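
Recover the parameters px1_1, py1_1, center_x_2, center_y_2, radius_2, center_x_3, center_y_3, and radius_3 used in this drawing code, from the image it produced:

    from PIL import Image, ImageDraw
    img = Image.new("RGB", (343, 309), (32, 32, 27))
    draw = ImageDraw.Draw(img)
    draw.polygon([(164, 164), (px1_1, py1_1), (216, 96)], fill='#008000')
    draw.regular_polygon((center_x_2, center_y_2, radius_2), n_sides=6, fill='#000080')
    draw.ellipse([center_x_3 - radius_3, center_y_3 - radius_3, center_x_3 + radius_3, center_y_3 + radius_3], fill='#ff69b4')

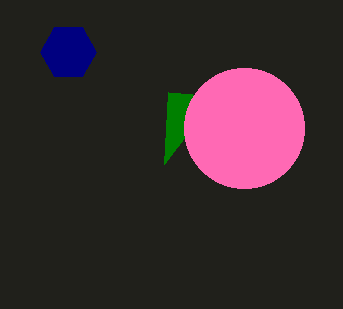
px1_1 = 168; py1_1 = 92; center_x_2 = 68; center_y_2 = 52; radius_2 = 28; center_x_3 = 244; center_y_3 = 128; radius_3 = 60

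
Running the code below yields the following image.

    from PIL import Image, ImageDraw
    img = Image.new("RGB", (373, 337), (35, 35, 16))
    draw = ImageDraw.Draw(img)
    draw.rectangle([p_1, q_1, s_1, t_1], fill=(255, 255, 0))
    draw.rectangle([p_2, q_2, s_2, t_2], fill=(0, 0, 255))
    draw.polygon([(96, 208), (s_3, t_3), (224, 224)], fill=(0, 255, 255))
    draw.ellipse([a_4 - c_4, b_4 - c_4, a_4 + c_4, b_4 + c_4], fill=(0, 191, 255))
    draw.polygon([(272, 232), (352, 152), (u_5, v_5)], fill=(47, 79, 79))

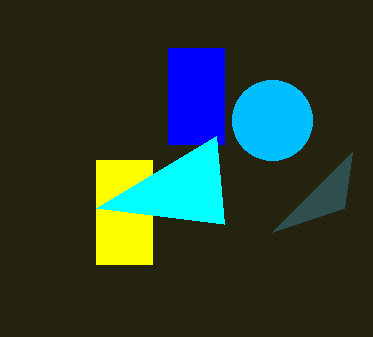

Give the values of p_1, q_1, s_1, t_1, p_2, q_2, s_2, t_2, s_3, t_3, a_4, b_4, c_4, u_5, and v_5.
p_1 = 96; q_1 = 160; s_1 = 152; t_1 = 264; p_2 = 168; q_2 = 48; s_2 = 224; t_2 = 144; s_3 = 216; t_3 = 136; a_4 = 272; b_4 = 120; c_4 = 40; u_5 = 344; v_5 = 208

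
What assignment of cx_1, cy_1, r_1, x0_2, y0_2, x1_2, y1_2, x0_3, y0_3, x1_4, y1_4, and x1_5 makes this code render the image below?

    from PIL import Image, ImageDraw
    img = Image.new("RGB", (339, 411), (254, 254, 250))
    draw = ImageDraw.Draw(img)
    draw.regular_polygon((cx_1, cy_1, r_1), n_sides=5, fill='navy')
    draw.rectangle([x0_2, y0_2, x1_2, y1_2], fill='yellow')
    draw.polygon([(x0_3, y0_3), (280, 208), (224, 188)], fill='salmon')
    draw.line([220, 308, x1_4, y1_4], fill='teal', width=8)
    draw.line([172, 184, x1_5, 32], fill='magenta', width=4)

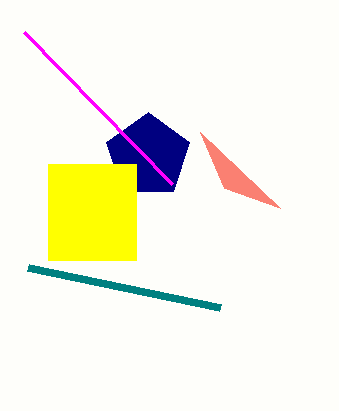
cx_1 = 148, cy_1 = 156, r_1 = 44, x0_2 = 48, y0_2 = 164, x1_2 = 136, y1_2 = 260, x0_3 = 200, y0_3 = 132, x1_4 = 28, y1_4 = 268, x1_5 = 24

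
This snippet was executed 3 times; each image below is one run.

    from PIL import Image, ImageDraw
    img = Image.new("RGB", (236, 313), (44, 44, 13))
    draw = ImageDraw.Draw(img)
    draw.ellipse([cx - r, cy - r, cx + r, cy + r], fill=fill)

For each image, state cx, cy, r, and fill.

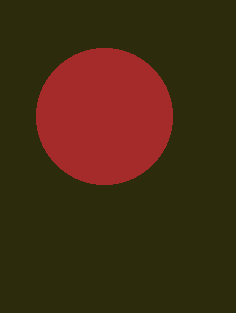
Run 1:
cx = 104; cy = 116; r = 68; fill = 'brown'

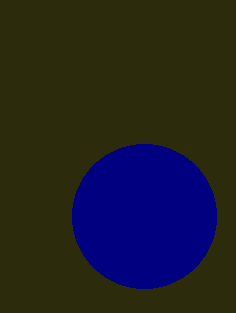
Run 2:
cx = 144
cy = 216
r = 72
fill = 'navy'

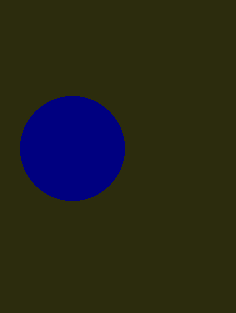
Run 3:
cx = 72; cy = 148; r = 52; fill = 'navy'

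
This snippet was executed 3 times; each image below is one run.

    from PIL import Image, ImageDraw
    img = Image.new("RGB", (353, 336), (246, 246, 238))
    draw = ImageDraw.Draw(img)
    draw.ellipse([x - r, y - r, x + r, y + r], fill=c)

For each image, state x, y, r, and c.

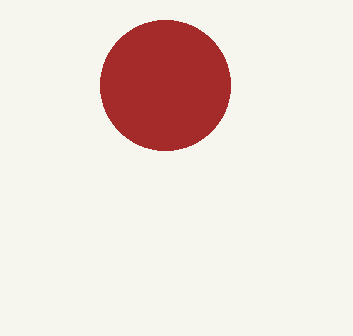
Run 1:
x = 165, y = 85, r = 65, c = 'brown'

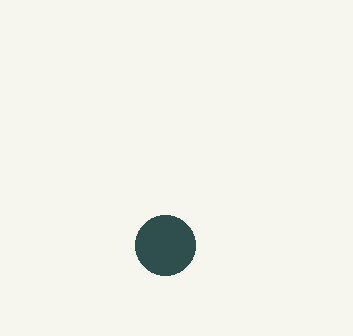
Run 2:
x = 165, y = 245, r = 30, c = 'darkslategray'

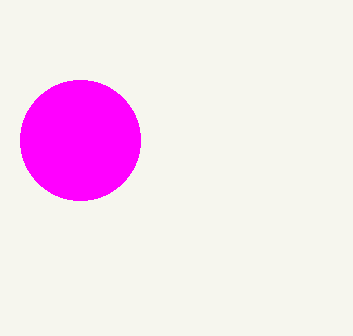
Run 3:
x = 80, y = 140, r = 60, c = 'magenta'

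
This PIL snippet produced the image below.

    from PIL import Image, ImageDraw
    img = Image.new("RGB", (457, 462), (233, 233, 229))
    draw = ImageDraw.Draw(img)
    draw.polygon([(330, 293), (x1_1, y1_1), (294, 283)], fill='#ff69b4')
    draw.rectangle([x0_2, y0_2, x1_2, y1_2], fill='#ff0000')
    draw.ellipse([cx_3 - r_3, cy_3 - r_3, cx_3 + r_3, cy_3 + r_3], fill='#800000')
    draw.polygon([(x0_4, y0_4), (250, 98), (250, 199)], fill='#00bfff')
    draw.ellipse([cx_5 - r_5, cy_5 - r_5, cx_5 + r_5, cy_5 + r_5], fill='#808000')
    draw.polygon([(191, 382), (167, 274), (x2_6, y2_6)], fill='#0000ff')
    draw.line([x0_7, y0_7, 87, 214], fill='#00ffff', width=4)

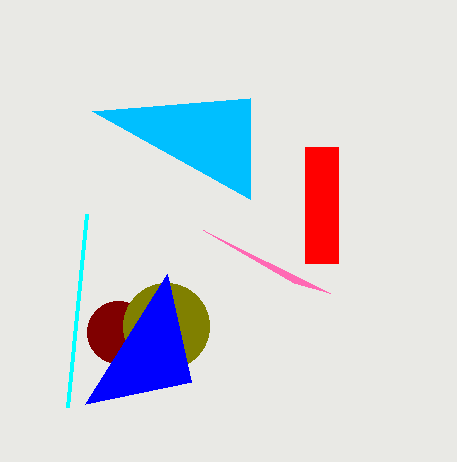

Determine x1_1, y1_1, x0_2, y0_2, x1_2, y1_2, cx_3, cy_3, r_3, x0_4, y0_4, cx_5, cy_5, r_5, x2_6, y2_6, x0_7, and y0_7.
x1_1 = 203, y1_1 = 230, x0_2 = 305, y0_2 = 147, x1_2 = 338, y1_2 = 263, cx_3 = 118, cy_3 = 332, r_3 = 31, x0_4 = 92, y0_4 = 111, cx_5 = 166, cy_5 = 326, r_5 = 43, x2_6 = 85, y2_6 = 404, x0_7 = 68, y0_7 = 407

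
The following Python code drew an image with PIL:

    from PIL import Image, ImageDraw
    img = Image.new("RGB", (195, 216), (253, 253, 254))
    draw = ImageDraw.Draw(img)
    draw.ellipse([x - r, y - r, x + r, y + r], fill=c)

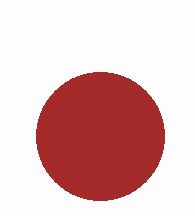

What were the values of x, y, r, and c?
x = 100, y = 136, r = 64, c = 'brown'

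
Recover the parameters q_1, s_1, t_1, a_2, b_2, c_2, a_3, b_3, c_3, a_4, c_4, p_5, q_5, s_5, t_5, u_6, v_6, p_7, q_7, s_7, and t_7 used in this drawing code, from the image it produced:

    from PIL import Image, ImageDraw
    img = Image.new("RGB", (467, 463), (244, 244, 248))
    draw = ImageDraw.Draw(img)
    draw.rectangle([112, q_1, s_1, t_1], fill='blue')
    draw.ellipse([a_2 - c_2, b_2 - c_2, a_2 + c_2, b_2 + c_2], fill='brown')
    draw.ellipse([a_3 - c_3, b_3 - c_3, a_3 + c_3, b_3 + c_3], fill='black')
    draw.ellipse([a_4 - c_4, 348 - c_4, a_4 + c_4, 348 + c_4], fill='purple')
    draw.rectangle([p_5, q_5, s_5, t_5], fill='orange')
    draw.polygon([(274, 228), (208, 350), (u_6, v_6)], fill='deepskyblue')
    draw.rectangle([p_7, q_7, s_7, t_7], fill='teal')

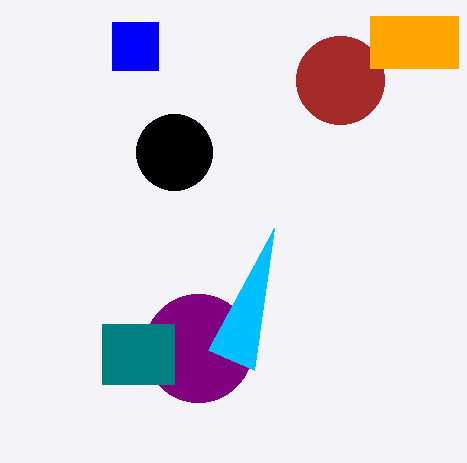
q_1 = 22; s_1 = 158; t_1 = 70; a_2 = 340; b_2 = 80; c_2 = 44; a_3 = 174; b_3 = 152; c_3 = 38; a_4 = 198; c_4 = 54; p_5 = 370; q_5 = 16; s_5 = 458; t_5 = 68; u_6 = 254; v_6 = 370; p_7 = 102; q_7 = 324; s_7 = 174; t_7 = 384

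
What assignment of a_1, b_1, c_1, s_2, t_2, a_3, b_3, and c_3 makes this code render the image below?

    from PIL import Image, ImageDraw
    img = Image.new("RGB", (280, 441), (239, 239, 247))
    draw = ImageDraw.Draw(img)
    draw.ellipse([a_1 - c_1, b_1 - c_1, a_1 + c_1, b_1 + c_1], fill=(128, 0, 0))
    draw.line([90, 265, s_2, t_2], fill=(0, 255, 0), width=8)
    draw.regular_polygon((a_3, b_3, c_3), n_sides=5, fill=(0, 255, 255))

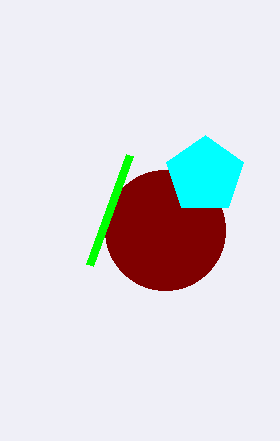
a_1 = 165, b_1 = 230, c_1 = 60, s_2 = 130, t_2 = 155, a_3 = 205, b_3 = 175, c_3 = 40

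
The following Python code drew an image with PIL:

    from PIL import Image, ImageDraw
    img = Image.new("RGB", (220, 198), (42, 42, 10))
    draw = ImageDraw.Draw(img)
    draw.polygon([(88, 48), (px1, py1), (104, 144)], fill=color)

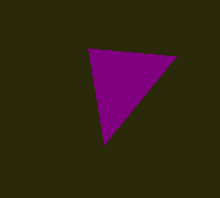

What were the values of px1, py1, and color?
px1 = 176
py1 = 56
color = 'purple'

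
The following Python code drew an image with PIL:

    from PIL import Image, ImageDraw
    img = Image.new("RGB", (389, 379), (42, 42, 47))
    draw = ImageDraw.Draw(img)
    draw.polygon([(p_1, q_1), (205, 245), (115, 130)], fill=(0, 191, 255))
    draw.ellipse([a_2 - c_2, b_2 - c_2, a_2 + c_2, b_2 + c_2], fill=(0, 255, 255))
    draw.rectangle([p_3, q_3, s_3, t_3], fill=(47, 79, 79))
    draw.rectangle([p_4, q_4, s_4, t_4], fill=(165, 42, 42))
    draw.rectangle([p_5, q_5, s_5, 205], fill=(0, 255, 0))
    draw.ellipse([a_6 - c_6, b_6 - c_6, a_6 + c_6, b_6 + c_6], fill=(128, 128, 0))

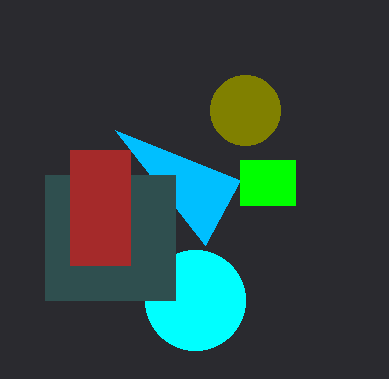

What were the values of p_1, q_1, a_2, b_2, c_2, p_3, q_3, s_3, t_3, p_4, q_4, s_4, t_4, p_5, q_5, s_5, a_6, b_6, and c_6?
p_1 = 240, q_1 = 180, a_2 = 195, b_2 = 300, c_2 = 50, p_3 = 45, q_3 = 175, s_3 = 175, t_3 = 300, p_4 = 70, q_4 = 150, s_4 = 130, t_4 = 265, p_5 = 240, q_5 = 160, s_5 = 295, a_6 = 245, b_6 = 110, c_6 = 35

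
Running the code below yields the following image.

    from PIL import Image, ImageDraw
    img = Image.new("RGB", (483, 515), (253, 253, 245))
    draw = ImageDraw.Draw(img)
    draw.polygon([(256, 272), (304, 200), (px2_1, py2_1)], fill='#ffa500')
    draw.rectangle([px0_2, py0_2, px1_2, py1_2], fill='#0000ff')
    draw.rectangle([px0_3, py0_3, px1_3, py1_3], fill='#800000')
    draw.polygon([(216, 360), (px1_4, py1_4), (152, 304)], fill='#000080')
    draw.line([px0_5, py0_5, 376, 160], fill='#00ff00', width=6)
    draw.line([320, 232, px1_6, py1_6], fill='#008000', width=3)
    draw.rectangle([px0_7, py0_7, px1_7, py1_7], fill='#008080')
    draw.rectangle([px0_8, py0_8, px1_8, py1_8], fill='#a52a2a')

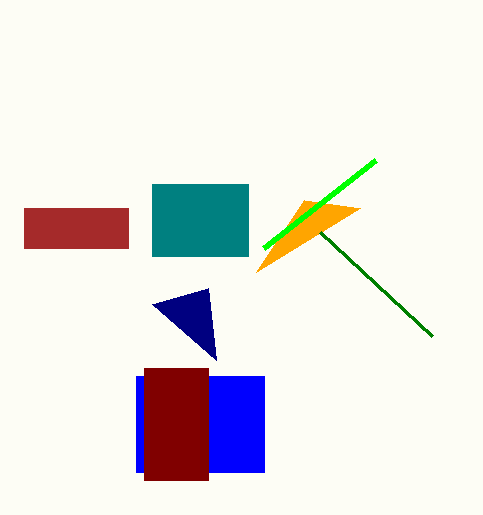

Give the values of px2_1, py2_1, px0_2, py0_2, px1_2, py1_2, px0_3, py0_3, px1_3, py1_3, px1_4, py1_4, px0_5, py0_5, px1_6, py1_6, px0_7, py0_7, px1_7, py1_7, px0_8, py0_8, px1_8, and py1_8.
px2_1 = 360; py2_1 = 208; px0_2 = 136; py0_2 = 376; px1_2 = 264; py1_2 = 472; px0_3 = 144; py0_3 = 368; px1_3 = 208; py1_3 = 480; px1_4 = 208; py1_4 = 288; px0_5 = 264; py0_5 = 248; px1_6 = 432; py1_6 = 336; px0_7 = 152; py0_7 = 184; px1_7 = 248; py1_7 = 256; px0_8 = 24; py0_8 = 208; px1_8 = 128; py1_8 = 248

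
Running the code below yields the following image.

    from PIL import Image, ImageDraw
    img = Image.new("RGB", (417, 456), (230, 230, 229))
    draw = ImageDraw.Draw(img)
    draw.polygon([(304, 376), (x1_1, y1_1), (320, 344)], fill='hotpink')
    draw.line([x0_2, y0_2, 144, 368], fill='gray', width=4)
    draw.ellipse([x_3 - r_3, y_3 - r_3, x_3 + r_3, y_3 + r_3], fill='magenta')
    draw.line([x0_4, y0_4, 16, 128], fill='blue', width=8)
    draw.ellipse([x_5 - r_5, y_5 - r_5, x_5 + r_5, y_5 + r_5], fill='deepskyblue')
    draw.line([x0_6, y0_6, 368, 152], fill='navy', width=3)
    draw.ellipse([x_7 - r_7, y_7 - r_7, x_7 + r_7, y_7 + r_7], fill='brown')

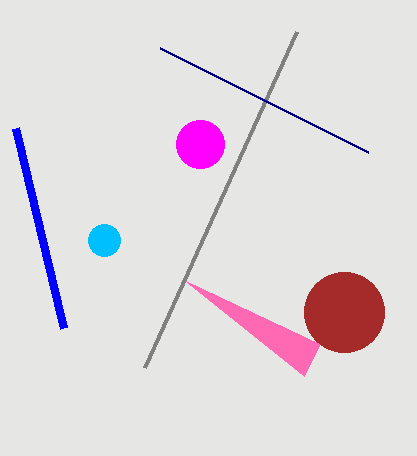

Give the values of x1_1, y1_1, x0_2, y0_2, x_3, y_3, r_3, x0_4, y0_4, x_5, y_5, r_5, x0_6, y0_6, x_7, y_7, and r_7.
x1_1 = 184, y1_1 = 280, x0_2 = 296, y0_2 = 32, x_3 = 200, y_3 = 144, r_3 = 24, x0_4 = 64, y0_4 = 328, x_5 = 104, y_5 = 240, r_5 = 16, x0_6 = 160, y0_6 = 48, x_7 = 344, y_7 = 312, r_7 = 40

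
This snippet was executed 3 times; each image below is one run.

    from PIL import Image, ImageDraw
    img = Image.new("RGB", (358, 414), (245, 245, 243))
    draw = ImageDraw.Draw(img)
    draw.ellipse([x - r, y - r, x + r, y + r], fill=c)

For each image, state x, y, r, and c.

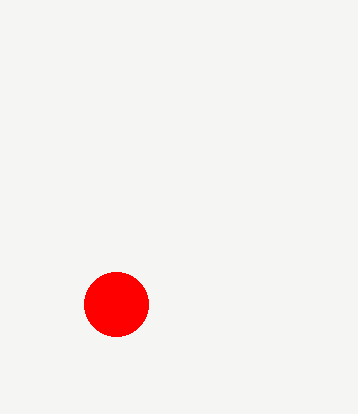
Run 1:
x = 116; y = 304; r = 32; c = 'red'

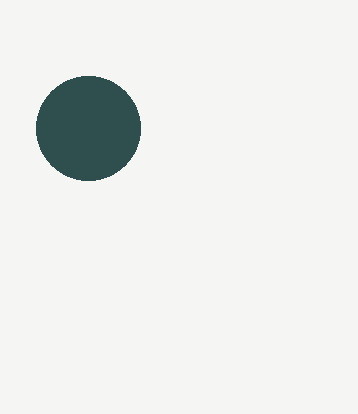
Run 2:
x = 88
y = 128
r = 52
c = 'darkslategray'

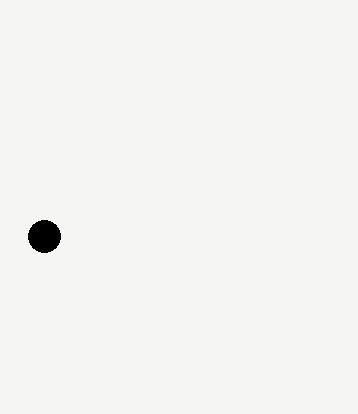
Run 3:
x = 44, y = 236, r = 16, c = 'black'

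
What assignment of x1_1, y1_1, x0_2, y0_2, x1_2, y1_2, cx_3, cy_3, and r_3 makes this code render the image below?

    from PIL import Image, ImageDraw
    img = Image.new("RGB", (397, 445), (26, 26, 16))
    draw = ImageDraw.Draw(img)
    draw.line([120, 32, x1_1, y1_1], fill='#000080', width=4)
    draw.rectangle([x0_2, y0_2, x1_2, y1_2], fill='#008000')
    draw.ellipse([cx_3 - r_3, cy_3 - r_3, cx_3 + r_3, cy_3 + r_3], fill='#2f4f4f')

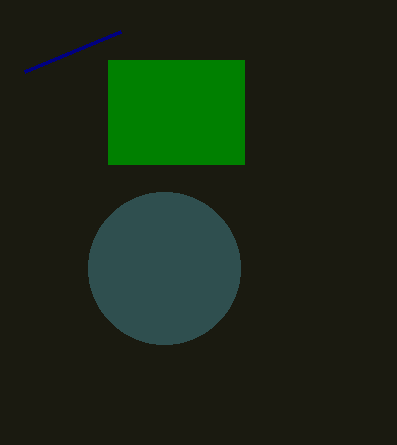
x1_1 = 24; y1_1 = 72; x0_2 = 108; y0_2 = 60; x1_2 = 244; y1_2 = 164; cx_3 = 164; cy_3 = 268; r_3 = 76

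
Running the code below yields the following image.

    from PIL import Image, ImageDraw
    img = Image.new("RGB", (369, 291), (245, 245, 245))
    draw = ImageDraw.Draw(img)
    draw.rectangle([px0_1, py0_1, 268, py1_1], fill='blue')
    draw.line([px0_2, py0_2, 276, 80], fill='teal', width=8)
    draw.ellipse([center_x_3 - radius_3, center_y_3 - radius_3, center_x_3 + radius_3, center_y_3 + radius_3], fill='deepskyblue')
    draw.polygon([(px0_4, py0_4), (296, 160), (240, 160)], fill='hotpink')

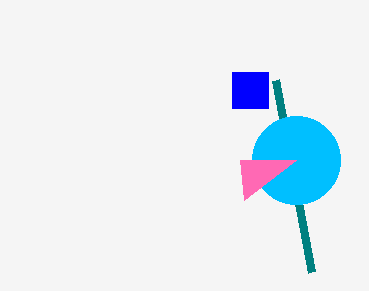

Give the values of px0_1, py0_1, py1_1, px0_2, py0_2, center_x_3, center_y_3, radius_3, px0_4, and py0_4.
px0_1 = 232; py0_1 = 72; py1_1 = 108; px0_2 = 312; py0_2 = 272; center_x_3 = 296; center_y_3 = 160; radius_3 = 44; px0_4 = 244; py0_4 = 200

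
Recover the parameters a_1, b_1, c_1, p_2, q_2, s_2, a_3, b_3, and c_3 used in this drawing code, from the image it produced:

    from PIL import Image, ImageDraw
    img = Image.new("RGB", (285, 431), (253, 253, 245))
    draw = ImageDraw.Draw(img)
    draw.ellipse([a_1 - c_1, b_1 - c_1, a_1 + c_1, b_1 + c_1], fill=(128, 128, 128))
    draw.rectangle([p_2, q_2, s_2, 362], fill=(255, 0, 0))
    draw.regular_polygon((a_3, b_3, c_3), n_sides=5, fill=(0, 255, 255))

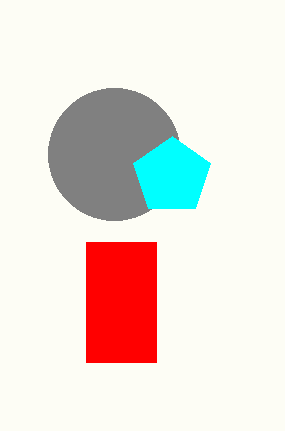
a_1 = 114
b_1 = 154
c_1 = 66
p_2 = 86
q_2 = 242
s_2 = 156
a_3 = 172
b_3 = 176
c_3 = 40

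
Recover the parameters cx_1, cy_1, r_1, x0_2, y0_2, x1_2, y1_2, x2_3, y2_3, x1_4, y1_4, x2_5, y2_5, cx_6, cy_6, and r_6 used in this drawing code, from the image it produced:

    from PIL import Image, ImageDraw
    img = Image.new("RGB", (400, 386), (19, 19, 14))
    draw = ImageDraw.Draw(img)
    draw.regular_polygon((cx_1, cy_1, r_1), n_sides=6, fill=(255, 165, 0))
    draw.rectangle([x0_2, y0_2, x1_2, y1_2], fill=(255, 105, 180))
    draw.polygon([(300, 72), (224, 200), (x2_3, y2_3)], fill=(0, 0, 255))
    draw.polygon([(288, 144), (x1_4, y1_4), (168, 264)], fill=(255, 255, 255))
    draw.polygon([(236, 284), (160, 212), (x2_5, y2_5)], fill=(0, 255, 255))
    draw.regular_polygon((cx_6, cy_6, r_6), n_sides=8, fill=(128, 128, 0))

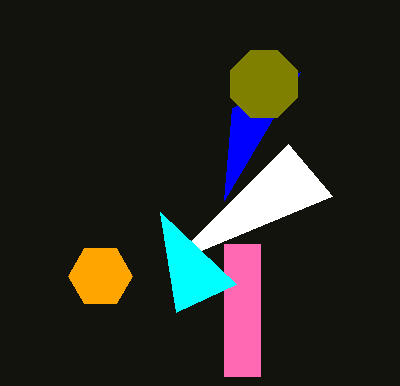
cx_1 = 100, cy_1 = 276, r_1 = 32, x0_2 = 224, y0_2 = 244, x1_2 = 260, y1_2 = 376, x2_3 = 232, y2_3 = 108, x1_4 = 332, y1_4 = 196, x2_5 = 176, y2_5 = 312, cx_6 = 264, cy_6 = 84, r_6 = 36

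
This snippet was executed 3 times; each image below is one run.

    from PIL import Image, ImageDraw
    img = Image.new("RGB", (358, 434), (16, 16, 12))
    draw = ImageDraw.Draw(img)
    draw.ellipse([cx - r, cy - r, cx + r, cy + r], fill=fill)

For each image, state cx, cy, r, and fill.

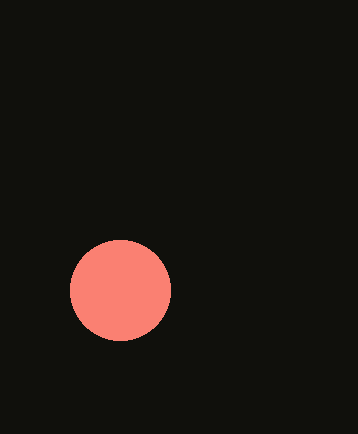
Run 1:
cx = 120
cy = 290
r = 50
fill = 'salmon'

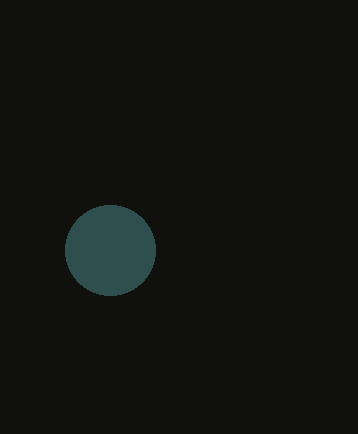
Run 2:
cx = 110
cy = 250
r = 45
fill = 'darkslategray'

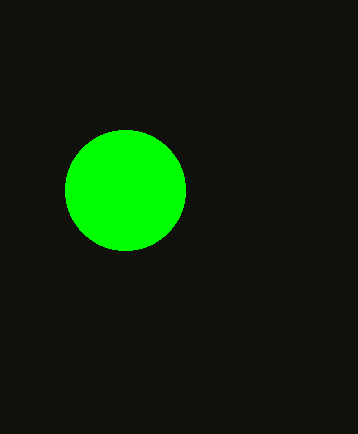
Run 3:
cx = 125, cy = 190, r = 60, fill = 'lime'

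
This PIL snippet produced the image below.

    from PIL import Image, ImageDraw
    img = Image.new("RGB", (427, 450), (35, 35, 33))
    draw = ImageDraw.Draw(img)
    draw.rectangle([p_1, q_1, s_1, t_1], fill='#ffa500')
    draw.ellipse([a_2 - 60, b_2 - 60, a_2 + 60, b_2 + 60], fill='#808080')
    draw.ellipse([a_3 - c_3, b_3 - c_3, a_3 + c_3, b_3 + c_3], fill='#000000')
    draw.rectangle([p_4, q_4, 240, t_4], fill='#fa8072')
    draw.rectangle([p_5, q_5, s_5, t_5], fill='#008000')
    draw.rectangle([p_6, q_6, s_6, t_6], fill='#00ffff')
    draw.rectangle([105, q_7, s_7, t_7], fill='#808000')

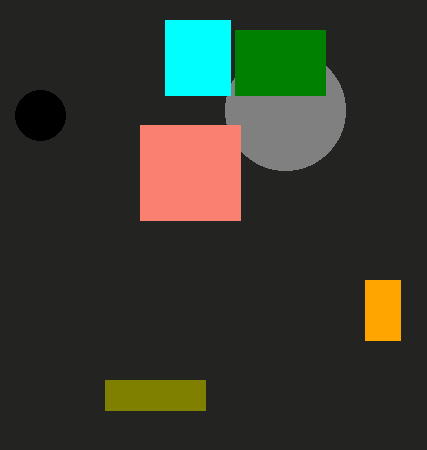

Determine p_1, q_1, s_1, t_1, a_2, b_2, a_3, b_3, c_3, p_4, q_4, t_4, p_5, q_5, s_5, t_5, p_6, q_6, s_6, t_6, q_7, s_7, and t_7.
p_1 = 365; q_1 = 280; s_1 = 400; t_1 = 340; a_2 = 285; b_2 = 110; a_3 = 40; b_3 = 115; c_3 = 25; p_4 = 140; q_4 = 125; t_4 = 220; p_5 = 235; q_5 = 30; s_5 = 325; t_5 = 95; p_6 = 165; q_6 = 20; s_6 = 230; t_6 = 95; q_7 = 380; s_7 = 205; t_7 = 410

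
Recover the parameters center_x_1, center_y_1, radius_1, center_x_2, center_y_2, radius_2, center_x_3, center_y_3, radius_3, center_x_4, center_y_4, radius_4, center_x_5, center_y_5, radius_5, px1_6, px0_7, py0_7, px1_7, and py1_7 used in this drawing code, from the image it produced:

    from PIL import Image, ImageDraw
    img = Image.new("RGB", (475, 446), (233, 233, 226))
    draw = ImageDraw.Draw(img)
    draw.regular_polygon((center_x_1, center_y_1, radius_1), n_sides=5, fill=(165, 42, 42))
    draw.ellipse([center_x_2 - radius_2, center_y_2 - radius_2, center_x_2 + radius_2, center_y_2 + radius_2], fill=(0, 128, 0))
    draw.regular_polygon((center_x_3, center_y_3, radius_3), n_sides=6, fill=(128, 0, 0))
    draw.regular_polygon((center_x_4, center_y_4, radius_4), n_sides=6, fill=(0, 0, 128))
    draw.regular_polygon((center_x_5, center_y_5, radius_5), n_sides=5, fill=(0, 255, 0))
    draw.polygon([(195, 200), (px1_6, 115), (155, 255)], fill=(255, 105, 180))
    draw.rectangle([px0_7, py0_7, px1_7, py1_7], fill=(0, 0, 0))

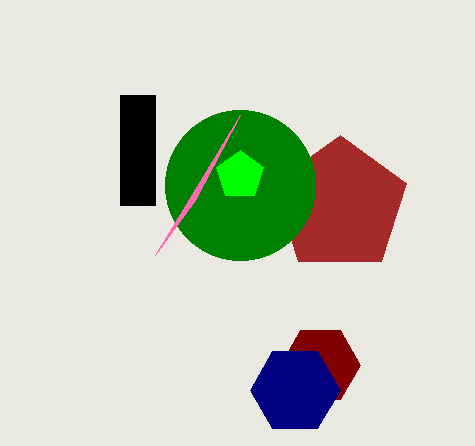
center_x_1 = 340
center_y_1 = 205
radius_1 = 70
center_x_2 = 240
center_y_2 = 185
radius_2 = 75
center_x_3 = 320
center_y_3 = 365
radius_3 = 40
center_x_4 = 295
center_y_4 = 390
radius_4 = 45
center_x_5 = 240
center_y_5 = 175
radius_5 = 25
px1_6 = 240
px0_7 = 120
py0_7 = 95
px1_7 = 155
py1_7 = 205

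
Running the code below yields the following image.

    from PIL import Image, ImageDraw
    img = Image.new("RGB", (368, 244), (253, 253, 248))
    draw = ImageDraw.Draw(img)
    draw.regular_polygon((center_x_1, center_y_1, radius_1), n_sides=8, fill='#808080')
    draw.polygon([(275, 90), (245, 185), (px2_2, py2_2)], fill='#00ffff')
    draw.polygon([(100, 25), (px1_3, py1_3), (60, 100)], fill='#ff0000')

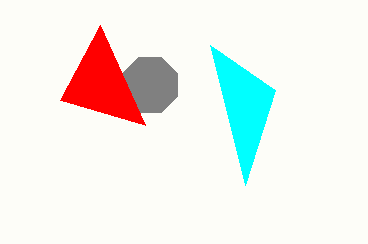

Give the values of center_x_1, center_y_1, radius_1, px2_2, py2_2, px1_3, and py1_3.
center_x_1 = 150, center_y_1 = 85, radius_1 = 30, px2_2 = 210, py2_2 = 45, px1_3 = 145, py1_3 = 125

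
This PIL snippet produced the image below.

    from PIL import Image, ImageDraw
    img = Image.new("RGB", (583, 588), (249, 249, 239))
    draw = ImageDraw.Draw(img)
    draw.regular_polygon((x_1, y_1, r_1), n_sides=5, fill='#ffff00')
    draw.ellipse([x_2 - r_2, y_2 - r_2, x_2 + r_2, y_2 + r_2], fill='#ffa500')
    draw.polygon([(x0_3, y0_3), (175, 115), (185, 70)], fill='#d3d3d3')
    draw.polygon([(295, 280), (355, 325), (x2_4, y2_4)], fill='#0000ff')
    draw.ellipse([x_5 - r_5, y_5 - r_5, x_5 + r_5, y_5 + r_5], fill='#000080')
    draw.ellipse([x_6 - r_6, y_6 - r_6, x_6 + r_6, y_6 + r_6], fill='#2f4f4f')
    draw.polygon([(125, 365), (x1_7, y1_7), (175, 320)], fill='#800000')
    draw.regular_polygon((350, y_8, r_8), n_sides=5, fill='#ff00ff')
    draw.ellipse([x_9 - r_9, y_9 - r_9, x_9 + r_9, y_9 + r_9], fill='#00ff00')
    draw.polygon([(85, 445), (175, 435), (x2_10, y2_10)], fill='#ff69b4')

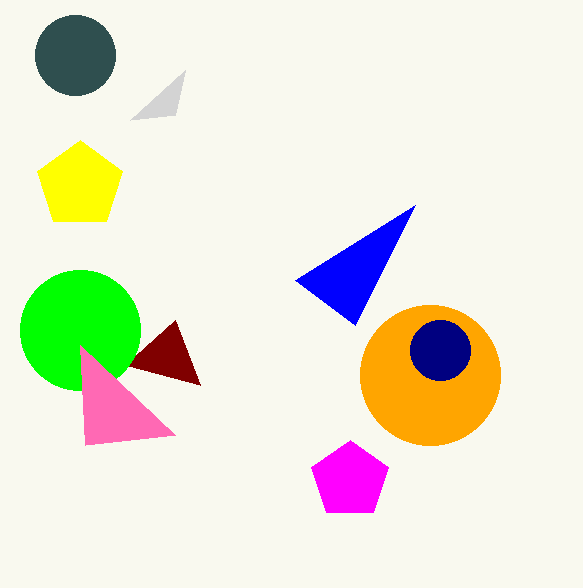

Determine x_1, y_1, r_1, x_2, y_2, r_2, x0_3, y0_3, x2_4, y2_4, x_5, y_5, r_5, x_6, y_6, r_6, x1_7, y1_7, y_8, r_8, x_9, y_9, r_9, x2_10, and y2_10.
x_1 = 80; y_1 = 185; r_1 = 45; x_2 = 430; y_2 = 375; r_2 = 70; x0_3 = 130; y0_3 = 120; x2_4 = 415; y2_4 = 205; x_5 = 440; y_5 = 350; r_5 = 30; x_6 = 75; y_6 = 55; r_6 = 40; x1_7 = 200; y1_7 = 385; y_8 = 480; r_8 = 40; x_9 = 80; y_9 = 330; r_9 = 60; x2_10 = 80; y2_10 = 345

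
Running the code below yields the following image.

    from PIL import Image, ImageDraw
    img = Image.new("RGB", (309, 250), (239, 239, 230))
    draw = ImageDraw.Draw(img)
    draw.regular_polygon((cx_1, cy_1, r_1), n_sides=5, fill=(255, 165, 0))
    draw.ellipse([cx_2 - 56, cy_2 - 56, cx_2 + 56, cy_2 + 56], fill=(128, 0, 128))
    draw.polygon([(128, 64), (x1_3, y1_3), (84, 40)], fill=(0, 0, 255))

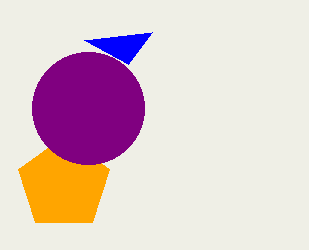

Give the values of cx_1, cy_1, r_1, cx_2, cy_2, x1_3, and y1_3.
cx_1 = 64
cy_1 = 184
r_1 = 48
cx_2 = 88
cy_2 = 108
x1_3 = 152
y1_3 = 32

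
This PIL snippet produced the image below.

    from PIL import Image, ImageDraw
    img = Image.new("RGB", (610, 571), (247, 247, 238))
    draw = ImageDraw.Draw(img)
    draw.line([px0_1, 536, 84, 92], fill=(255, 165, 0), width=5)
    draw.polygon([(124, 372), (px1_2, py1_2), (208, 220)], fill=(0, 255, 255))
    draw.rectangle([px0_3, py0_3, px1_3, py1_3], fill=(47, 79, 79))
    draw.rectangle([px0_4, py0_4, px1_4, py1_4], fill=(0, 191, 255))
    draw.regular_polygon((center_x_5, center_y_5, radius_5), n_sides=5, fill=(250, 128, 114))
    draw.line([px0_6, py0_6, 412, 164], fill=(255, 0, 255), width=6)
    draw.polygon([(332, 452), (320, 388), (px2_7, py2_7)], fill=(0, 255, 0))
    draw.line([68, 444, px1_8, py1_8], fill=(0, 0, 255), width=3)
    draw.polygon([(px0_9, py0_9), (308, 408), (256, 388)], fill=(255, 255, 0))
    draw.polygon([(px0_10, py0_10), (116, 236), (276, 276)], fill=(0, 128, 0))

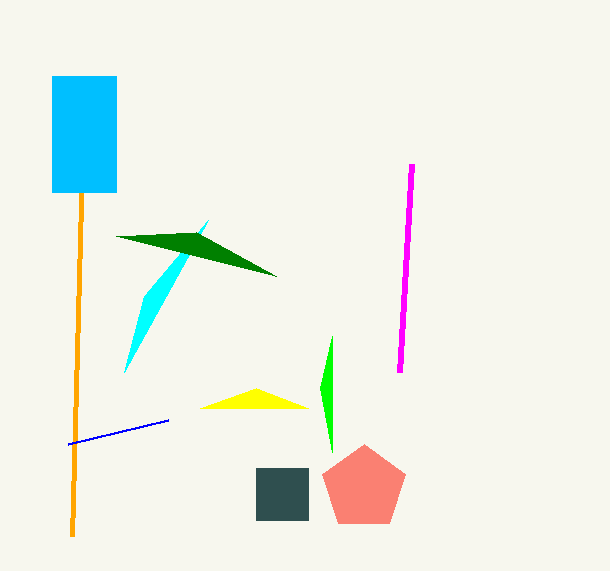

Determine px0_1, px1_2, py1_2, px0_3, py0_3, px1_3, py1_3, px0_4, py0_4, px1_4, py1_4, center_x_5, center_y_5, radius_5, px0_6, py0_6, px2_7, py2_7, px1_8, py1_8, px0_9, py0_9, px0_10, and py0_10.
px0_1 = 72; px1_2 = 144; py1_2 = 296; px0_3 = 256; py0_3 = 468; px1_3 = 308; py1_3 = 520; px0_4 = 52; py0_4 = 76; px1_4 = 116; py1_4 = 192; center_x_5 = 364; center_y_5 = 488; radius_5 = 44; px0_6 = 400; py0_6 = 372; px2_7 = 332; py2_7 = 336; px1_8 = 168; py1_8 = 420; px0_9 = 200; py0_9 = 408; px0_10 = 196; py0_10 = 232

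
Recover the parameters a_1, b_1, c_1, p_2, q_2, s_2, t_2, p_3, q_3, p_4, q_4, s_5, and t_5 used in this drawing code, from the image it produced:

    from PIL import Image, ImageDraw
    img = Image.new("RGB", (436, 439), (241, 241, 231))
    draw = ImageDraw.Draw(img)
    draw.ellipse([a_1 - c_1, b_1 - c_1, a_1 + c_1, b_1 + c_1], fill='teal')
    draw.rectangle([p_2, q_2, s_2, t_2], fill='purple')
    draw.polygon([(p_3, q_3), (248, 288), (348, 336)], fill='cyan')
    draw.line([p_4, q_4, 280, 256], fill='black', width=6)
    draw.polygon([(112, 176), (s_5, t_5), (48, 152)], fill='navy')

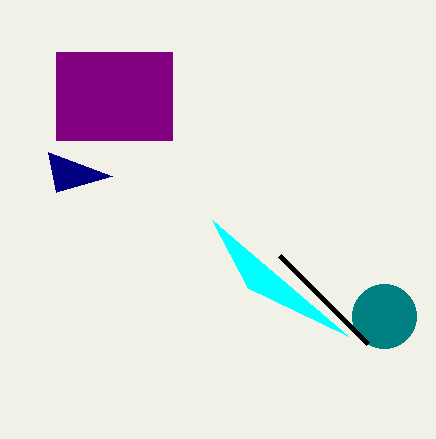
a_1 = 384, b_1 = 316, c_1 = 32, p_2 = 56, q_2 = 52, s_2 = 172, t_2 = 140, p_3 = 212, q_3 = 220, p_4 = 368, q_4 = 344, s_5 = 56, t_5 = 192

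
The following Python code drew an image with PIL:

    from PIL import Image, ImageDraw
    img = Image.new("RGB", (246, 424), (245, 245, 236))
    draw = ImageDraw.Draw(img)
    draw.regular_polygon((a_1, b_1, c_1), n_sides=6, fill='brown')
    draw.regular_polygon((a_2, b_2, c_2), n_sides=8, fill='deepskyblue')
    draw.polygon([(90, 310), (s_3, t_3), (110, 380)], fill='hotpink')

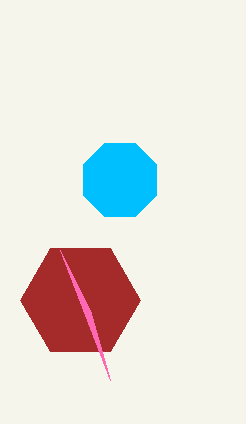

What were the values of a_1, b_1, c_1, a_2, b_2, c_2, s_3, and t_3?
a_1 = 80; b_1 = 300; c_1 = 60; a_2 = 120; b_2 = 180; c_2 = 40; s_3 = 60; t_3 = 250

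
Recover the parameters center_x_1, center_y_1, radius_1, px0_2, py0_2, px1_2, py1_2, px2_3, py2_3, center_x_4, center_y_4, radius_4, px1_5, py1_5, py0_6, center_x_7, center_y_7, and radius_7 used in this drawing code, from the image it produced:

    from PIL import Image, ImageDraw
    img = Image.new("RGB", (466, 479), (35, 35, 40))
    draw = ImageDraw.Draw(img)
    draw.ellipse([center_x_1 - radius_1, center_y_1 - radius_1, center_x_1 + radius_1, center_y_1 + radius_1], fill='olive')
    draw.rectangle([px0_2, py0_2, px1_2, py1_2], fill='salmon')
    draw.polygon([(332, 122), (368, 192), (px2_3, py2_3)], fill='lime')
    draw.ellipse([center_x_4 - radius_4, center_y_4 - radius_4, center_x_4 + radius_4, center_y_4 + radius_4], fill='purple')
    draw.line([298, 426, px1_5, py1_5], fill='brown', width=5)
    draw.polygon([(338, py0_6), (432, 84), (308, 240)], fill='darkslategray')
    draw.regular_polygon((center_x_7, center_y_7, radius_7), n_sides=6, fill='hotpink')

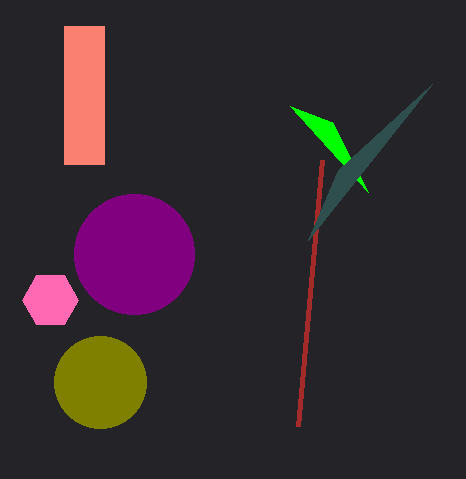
center_x_1 = 100
center_y_1 = 382
radius_1 = 46
px0_2 = 64
py0_2 = 26
px1_2 = 104
py1_2 = 164
px2_3 = 290
py2_3 = 106
center_x_4 = 134
center_y_4 = 254
radius_4 = 60
px1_5 = 322
py1_5 = 160
py0_6 = 170
center_x_7 = 50
center_y_7 = 300
radius_7 = 28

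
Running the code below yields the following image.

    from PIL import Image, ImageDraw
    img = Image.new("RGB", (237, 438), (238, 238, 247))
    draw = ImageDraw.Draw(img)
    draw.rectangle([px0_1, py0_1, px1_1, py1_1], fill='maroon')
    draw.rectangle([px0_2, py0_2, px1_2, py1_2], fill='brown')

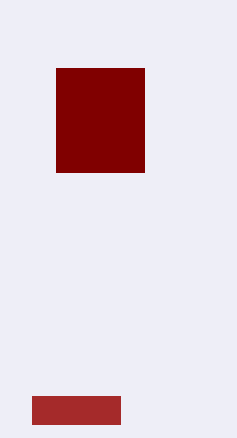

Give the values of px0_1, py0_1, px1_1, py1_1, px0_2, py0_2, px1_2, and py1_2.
px0_1 = 56
py0_1 = 68
px1_1 = 144
py1_1 = 172
px0_2 = 32
py0_2 = 396
px1_2 = 120
py1_2 = 424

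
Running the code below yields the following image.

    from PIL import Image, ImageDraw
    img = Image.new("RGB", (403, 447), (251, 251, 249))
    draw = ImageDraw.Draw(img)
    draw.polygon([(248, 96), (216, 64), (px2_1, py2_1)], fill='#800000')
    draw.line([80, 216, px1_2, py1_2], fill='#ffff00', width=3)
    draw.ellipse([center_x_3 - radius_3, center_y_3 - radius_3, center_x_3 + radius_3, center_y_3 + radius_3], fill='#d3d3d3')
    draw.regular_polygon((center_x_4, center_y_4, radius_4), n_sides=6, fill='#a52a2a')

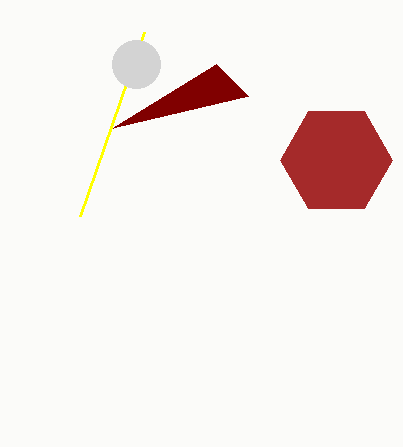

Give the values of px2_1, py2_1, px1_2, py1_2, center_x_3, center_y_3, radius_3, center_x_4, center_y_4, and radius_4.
px2_1 = 112; py2_1 = 128; px1_2 = 144; py1_2 = 32; center_x_3 = 136; center_y_3 = 64; radius_3 = 24; center_x_4 = 336; center_y_4 = 160; radius_4 = 56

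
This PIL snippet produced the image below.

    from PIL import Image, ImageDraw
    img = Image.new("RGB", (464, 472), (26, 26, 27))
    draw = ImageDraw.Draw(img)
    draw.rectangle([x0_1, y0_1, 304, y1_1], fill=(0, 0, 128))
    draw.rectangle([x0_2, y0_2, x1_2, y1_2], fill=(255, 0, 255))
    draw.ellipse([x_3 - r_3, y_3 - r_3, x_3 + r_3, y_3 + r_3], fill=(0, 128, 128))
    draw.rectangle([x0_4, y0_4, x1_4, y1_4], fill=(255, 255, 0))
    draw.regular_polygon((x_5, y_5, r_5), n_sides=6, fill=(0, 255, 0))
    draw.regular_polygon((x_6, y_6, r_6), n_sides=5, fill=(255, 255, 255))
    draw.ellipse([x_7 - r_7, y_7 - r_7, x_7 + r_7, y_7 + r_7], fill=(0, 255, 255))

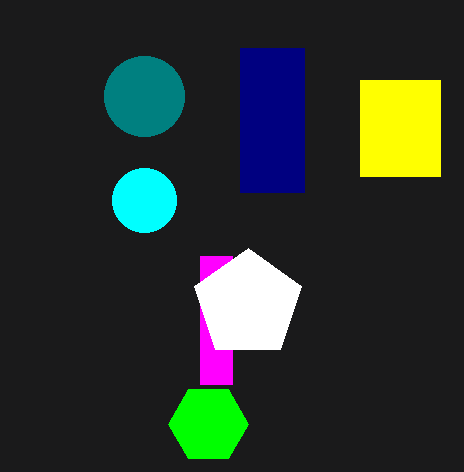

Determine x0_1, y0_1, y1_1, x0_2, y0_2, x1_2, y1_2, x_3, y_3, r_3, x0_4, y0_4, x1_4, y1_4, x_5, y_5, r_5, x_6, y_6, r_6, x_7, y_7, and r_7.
x0_1 = 240, y0_1 = 48, y1_1 = 192, x0_2 = 200, y0_2 = 256, x1_2 = 232, y1_2 = 384, x_3 = 144, y_3 = 96, r_3 = 40, x0_4 = 360, y0_4 = 80, x1_4 = 440, y1_4 = 176, x_5 = 208, y_5 = 424, r_5 = 40, x_6 = 248, y_6 = 304, r_6 = 56, x_7 = 144, y_7 = 200, r_7 = 32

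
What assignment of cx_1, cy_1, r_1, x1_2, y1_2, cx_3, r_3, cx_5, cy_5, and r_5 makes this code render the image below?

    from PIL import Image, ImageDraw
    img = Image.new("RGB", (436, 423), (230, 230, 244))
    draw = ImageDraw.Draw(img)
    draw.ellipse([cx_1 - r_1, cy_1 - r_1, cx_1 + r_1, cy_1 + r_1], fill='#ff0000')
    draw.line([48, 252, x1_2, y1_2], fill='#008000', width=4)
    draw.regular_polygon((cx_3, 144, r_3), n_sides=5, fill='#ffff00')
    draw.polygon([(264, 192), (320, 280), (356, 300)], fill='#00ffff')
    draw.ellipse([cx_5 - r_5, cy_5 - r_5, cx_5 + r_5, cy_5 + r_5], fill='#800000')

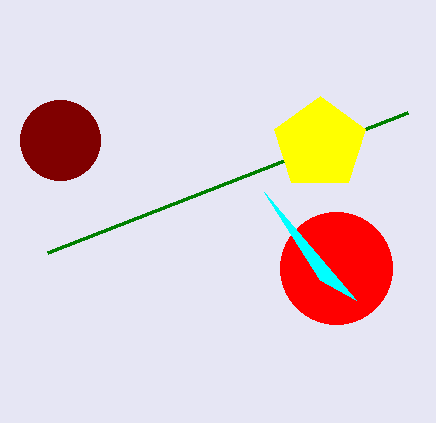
cx_1 = 336
cy_1 = 268
r_1 = 56
x1_2 = 408
y1_2 = 112
cx_3 = 320
r_3 = 48
cx_5 = 60
cy_5 = 140
r_5 = 40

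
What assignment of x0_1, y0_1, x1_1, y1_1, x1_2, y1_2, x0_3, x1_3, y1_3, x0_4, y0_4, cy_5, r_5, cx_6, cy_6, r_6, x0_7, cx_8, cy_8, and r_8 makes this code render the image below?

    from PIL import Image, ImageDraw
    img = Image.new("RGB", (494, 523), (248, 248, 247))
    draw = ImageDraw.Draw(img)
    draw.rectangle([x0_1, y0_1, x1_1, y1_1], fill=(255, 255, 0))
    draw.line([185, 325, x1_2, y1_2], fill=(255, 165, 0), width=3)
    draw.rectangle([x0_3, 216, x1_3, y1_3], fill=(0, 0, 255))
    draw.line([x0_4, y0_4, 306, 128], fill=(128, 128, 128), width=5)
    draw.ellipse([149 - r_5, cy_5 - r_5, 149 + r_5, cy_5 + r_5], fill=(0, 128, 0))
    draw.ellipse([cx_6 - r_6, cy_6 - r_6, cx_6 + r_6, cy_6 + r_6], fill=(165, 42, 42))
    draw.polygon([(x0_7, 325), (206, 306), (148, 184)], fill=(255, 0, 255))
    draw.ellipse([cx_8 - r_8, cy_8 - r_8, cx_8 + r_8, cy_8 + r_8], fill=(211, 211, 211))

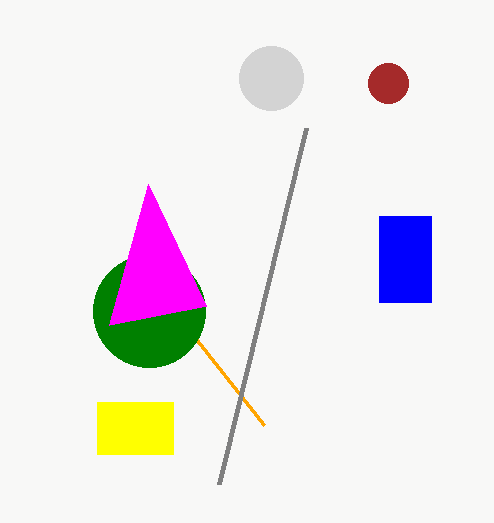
x0_1 = 97, y0_1 = 402, x1_1 = 173, y1_1 = 454, x1_2 = 264, y1_2 = 425, x0_3 = 379, x1_3 = 431, y1_3 = 302, x0_4 = 219, y0_4 = 484, cy_5 = 311, r_5 = 56, cx_6 = 388, cy_6 = 83, r_6 = 20, x0_7 = 109, cx_8 = 271, cy_8 = 78, r_8 = 32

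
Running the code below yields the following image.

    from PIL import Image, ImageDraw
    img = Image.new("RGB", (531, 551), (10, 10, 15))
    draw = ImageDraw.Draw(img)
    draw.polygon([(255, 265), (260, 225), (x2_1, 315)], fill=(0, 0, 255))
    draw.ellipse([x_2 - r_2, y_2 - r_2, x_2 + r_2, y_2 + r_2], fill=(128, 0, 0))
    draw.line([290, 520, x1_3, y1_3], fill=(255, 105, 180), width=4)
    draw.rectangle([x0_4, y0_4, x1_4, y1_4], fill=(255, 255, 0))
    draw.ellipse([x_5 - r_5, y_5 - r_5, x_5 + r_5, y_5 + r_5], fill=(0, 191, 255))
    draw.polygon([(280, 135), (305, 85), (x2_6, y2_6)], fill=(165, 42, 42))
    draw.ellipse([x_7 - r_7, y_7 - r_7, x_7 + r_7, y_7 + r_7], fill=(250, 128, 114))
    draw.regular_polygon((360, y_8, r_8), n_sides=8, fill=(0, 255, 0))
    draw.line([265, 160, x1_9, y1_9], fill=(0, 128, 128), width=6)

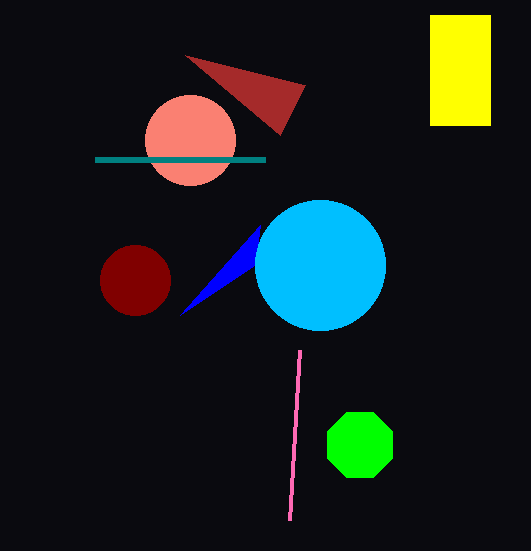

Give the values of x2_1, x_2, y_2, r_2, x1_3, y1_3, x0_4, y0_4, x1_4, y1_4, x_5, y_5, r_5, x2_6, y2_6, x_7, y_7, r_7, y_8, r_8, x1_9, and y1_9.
x2_1 = 180, x_2 = 135, y_2 = 280, r_2 = 35, x1_3 = 300, y1_3 = 350, x0_4 = 430, y0_4 = 15, x1_4 = 490, y1_4 = 125, x_5 = 320, y_5 = 265, r_5 = 65, x2_6 = 185, y2_6 = 55, x_7 = 190, y_7 = 140, r_7 = 45, y_8 = 445, r_8 = 35, x1_9 = 95, y1_9 = 160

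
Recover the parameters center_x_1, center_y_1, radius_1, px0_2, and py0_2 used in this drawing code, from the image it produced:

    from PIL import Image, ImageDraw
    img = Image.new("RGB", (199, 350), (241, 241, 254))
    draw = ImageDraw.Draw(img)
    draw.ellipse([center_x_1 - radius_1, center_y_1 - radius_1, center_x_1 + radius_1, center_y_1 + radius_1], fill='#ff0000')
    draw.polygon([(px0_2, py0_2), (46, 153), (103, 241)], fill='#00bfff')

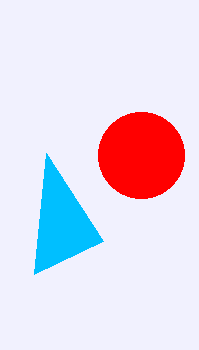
center_x_1 = 141
center_y_1 = 155
radius_1 = 43
px0_2 = 34
py0_2 = 274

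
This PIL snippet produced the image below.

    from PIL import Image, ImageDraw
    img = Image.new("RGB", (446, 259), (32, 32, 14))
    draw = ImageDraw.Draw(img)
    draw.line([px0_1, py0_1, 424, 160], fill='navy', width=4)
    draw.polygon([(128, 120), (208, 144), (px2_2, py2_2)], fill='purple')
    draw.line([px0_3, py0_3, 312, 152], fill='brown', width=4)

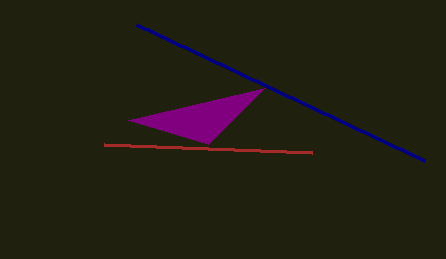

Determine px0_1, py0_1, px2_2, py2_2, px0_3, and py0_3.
px0_1 = 136; py0_1 = 24; px2_2 = 264; py2_2 = 88; px0_3 = 104; py0_3 = 144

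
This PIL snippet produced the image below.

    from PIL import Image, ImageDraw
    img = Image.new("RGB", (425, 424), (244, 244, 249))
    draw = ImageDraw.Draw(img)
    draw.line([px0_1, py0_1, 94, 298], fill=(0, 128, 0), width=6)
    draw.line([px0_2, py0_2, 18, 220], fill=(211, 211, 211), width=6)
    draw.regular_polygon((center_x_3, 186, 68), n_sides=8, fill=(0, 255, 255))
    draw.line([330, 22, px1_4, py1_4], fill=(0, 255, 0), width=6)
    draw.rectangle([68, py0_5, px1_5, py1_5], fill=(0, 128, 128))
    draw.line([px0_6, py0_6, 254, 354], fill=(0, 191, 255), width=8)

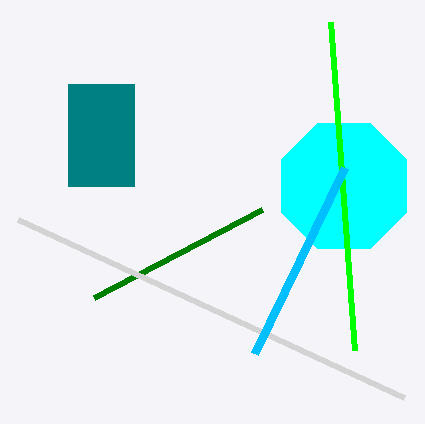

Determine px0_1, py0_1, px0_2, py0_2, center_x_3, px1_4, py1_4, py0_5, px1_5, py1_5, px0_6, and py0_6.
px0_1 = 262
py0_1 = 210
px0_2 = 404
py0_2 = 398
center_x_3 = 344
px1_4 = 354
py1_4 = 350
py0_5 = 84
px1_5 = 134
py1_5 = 186
px0_6 = 344
py0_6 = 168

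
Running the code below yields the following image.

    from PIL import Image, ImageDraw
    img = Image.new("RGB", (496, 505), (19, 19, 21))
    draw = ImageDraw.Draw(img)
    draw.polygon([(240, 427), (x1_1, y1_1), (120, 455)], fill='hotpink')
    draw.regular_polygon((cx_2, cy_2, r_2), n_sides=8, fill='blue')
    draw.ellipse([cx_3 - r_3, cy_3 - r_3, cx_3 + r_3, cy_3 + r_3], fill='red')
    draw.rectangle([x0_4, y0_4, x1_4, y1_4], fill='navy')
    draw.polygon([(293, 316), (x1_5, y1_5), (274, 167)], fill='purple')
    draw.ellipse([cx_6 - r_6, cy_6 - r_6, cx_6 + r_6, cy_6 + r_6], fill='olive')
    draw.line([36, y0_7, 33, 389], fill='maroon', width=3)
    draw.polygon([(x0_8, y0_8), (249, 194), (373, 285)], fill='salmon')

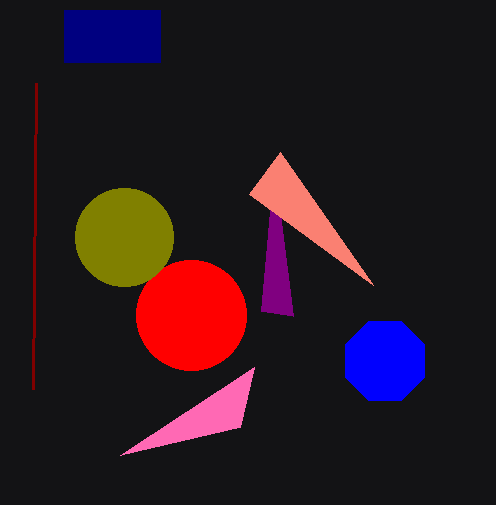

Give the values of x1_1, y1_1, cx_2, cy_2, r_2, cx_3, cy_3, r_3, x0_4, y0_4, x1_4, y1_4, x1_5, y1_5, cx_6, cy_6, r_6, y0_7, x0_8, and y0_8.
x1_1 = 254, y1_1 = 367, cx_2 = 385, cy_2 = 361, r_2 = 43, cx_3 = 191, cy_3 = 315, r_3 = 55, x0_4 = 64, y0_4 = 10, x1_4 = 160, y1_4 = 62, x1_5 = 261, y1_5 = 311, cx_6 = 124, cy_6 = 237, r_6 = 49, y0_7 = 83, x0_8 = 280, y0_8 = 152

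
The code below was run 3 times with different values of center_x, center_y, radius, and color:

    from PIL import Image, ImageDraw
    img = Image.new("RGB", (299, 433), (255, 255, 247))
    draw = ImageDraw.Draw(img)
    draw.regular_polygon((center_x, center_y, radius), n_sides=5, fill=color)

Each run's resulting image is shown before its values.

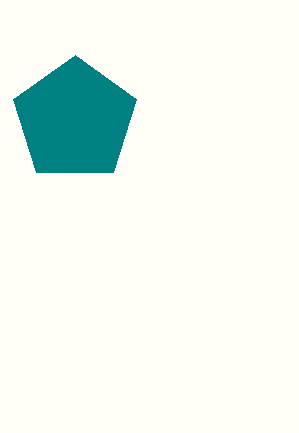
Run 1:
center_x = 75
center_y = 120
radius = 65
color = 'teal'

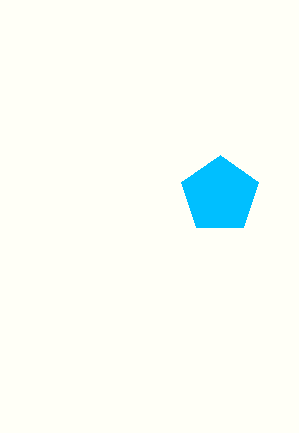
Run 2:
center_x = 220, center_y = 195, radius = 40, color = 'deepskyblue'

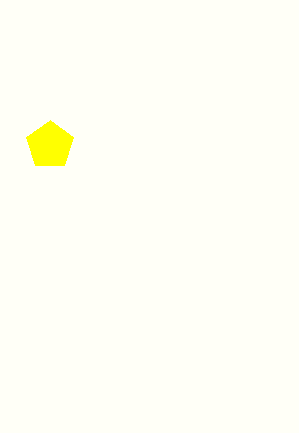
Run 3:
center_x = 50
center_y = 145
radius = 25
color = 'yellow'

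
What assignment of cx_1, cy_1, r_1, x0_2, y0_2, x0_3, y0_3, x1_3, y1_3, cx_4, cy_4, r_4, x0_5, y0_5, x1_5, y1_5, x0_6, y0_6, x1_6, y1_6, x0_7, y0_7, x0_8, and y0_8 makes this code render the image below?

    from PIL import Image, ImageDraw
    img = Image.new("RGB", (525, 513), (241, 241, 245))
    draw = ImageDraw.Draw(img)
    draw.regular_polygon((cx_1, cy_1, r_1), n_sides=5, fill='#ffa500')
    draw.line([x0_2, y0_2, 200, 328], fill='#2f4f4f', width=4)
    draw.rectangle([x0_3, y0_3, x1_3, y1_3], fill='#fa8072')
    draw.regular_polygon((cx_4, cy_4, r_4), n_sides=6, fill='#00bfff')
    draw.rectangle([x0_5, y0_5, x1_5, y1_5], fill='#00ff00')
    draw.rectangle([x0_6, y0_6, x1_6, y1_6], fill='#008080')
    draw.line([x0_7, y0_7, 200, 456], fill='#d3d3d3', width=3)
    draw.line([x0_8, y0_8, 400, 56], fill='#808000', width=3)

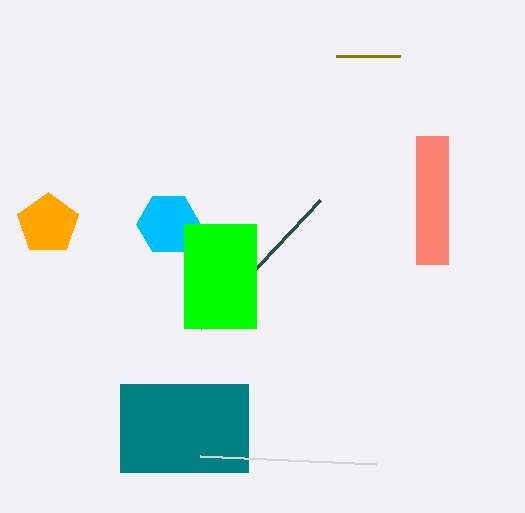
cx_1 = 48, cy_1 = 224, r_1 = 32, x0_2 = 320, y0_2 = 200, x0_3 = 416, y0_3 = 136, x1_3 = 448, y1_3 = 264, cx_4 = 168, cy_4 = 224, r_4 = 32, x0_5 = 184, y0_5 = 224, x1_5 = 256, y1_5 = 328, x0_6 = 120, y0_6 = 384, x1_6 = 248, y1_6 = 472, x0_7 = 376, y0_7 = 464, x0_8 = 336, y0_8 = 56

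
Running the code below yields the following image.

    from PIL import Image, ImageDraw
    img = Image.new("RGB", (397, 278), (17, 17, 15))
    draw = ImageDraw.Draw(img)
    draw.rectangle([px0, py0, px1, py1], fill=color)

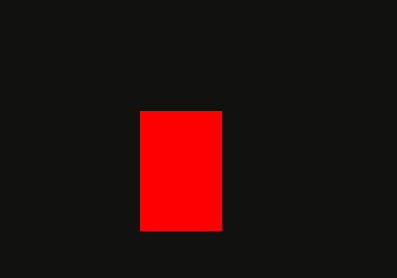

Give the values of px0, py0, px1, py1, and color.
px0 = 140, py0 = 111, px1 = 221, py1 = 230, color = 'red'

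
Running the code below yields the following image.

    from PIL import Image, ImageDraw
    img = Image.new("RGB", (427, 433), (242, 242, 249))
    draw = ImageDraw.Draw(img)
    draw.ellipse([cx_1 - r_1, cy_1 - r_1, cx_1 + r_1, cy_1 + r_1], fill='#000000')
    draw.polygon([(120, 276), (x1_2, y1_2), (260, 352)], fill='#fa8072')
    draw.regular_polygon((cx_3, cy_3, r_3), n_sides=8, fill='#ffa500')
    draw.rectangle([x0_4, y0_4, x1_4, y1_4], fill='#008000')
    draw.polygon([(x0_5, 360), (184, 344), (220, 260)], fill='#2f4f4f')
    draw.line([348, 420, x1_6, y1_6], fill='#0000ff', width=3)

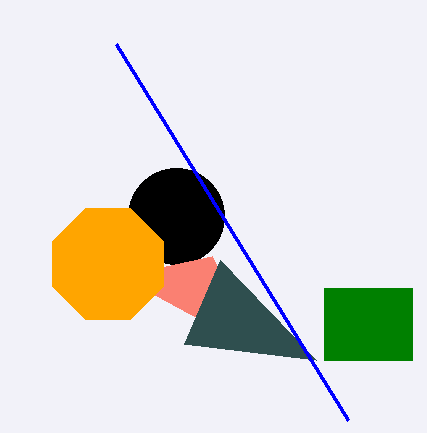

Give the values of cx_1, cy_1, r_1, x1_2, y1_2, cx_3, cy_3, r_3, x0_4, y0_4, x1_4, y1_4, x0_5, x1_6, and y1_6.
cx_1 = 176, cy_1 = 216, r_1 = 48, x1_2 = 212, y1_2 = 256, cx_3 = 108, cy_3 = 264, r_3 = 60, x0_4 = 324, y0_4 = 288, x1_4 = 412, y1_4 = 360, x0_5 = 316, x1_6 = 116, y1_6 = 44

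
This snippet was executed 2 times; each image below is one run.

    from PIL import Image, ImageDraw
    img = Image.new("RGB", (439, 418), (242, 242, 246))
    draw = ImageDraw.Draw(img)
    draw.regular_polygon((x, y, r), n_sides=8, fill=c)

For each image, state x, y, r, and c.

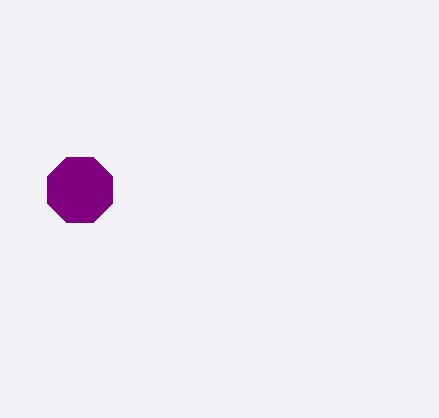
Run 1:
x = 80; y = 190; r = 35; c = 'purple'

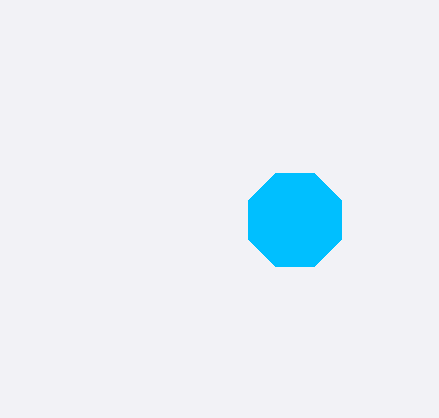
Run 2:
x = 295; y = 220; r = 50; c = 'deepskyblue'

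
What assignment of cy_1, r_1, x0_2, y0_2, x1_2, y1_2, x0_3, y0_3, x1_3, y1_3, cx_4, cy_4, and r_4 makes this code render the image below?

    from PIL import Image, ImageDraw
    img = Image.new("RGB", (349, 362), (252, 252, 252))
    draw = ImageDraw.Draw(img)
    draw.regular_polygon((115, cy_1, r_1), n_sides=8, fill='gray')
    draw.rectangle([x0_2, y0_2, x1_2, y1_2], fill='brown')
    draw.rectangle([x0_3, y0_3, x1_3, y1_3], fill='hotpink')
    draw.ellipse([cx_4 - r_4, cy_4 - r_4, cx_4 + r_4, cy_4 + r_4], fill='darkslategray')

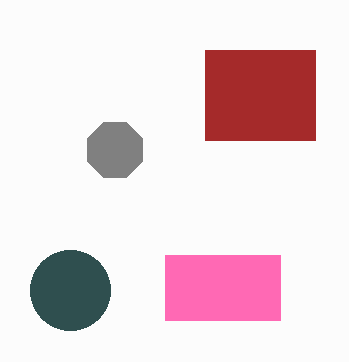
cy_1 = 150, r_1 = 30, x0_2 = 205, y0_2 = 50, x1_2 = 315, y1_2 = 140, x0_3 = 165, y0_3 = 255, x1_3 = 280, y1_3 = 320, cx_4 = 70, cy_4 = 290, r_4 = 40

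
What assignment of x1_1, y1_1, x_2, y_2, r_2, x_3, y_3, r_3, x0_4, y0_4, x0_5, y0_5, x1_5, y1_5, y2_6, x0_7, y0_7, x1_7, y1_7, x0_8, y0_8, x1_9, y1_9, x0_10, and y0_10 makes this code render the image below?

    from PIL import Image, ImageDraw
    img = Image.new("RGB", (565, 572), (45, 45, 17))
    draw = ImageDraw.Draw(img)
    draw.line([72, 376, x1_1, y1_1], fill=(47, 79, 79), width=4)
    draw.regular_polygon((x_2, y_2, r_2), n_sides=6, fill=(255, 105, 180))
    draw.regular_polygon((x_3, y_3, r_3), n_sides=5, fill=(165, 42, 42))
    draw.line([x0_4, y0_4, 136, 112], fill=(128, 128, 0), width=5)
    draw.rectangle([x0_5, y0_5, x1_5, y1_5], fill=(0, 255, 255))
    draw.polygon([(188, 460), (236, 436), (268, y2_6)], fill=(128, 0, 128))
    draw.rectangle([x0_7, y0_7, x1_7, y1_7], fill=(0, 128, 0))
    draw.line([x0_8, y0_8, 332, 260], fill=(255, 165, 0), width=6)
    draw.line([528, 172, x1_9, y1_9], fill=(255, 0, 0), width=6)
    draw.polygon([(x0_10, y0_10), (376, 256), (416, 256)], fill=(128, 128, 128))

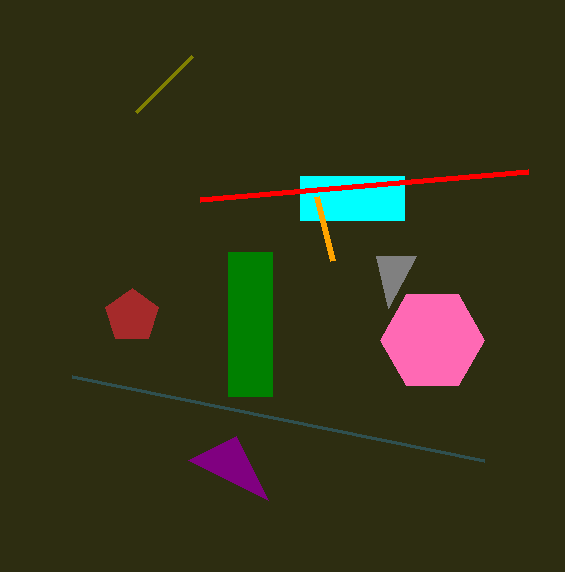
x1_1 = 484; y1_1 = 460; x_2 = 432; y_2 = 340; r_2 = 52; x_3 = 132; y_3 = 316; r_3 = 28; x0_4 = 192; y0_4 = 56; x0_5 = 300; y0_5 = 176; x1_5 = 404; y1_5 = 220; y2_6 = 500; x0_7 = 228; y0_7 = 252; x1_7 = 272; y1_7 = 396; x0_8 = 316; y0_8 = 196; x1_9 = 200; y1_9 = 200; x0_10 = 388; y0_10 = 308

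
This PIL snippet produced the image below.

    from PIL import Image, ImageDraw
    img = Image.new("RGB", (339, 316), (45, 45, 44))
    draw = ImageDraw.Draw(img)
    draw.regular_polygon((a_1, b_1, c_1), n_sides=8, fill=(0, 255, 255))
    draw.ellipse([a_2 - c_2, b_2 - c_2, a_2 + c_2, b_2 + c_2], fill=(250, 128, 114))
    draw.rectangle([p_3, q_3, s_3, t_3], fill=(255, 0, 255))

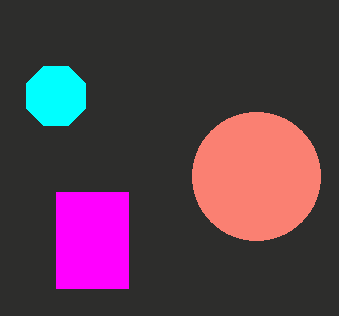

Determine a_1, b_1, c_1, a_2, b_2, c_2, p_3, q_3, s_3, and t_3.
a_1 = 56, b_1 = 96, c_1 = 32, a_2 = 256, b_2 = 176, c_2 = 64, p_3 = 56, q_3 = 192, s_3 = 128, t_3 = 288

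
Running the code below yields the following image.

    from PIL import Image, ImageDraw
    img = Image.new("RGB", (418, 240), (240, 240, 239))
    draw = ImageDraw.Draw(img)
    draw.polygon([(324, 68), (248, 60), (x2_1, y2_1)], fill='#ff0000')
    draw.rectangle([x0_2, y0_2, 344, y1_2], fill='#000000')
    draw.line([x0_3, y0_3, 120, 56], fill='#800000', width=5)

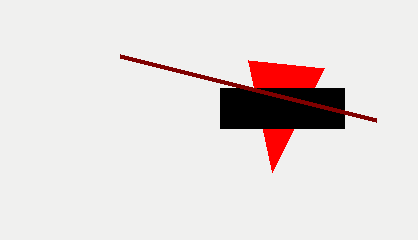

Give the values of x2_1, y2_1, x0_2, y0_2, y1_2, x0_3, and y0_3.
x2_1 = 272
y2_1 = 172
x0_2 = 220
y0_2 = 88
y1_2 = 128
x0_3 = 376
y0_3 = 120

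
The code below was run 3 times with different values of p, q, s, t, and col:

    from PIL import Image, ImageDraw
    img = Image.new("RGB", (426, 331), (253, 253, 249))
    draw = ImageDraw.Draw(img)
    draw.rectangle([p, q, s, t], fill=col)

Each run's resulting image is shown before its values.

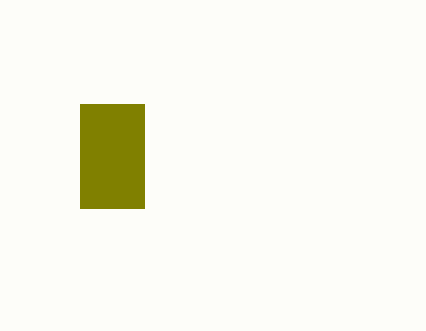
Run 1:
p = 80, q = 104, s = 144, t = 208, col = 'olive'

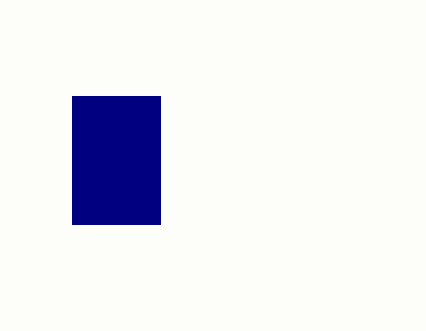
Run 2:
p = 72, q = 96, s = 160, t = 224, col = 'navy'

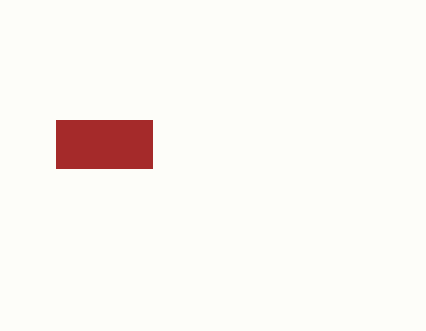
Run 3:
p = 56; q = 120; s = 152; t = 168; col = 'brown'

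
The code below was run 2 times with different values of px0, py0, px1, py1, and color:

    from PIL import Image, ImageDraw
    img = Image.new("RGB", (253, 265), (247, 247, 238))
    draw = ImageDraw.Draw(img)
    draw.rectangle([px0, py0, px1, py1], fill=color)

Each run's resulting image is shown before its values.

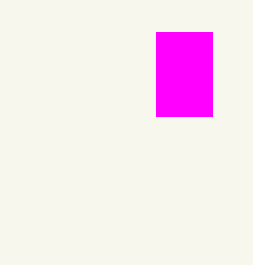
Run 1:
px0 = 156, py0 = 32, px1 = 212, py1 = 116, color = 'magenta'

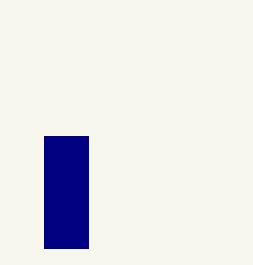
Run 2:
px0 = 44, py0 = 136, px1 = 88, py1 = 248, color = 'navy'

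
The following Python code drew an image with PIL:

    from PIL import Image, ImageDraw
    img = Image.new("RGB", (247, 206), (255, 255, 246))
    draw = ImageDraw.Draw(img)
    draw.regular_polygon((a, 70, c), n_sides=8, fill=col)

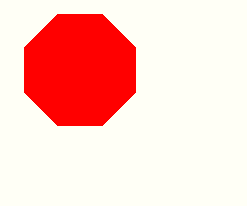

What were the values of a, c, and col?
a = 80; c = 60; col = 'red'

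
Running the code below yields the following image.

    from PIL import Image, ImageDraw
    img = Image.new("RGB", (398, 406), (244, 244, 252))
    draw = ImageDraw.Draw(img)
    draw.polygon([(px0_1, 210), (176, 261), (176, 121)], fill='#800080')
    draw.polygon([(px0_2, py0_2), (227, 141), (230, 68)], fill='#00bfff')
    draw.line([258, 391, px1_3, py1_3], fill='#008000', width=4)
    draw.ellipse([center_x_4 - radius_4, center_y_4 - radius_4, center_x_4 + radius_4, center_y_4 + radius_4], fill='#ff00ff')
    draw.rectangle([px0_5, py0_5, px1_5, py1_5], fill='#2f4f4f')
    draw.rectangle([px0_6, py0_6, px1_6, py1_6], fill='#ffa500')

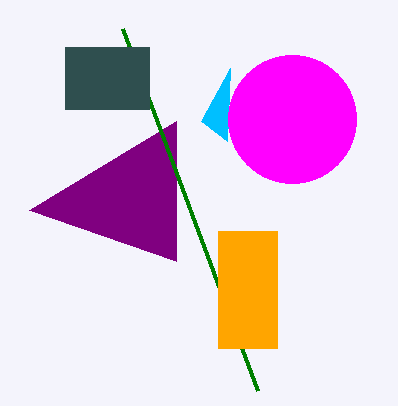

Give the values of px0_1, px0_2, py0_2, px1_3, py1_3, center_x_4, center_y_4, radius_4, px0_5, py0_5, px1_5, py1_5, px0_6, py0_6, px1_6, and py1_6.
px0_1 = 29
px0_2 = 201
py0_2 = 121
px1_3 = 123
py1_3 = 29
center_x_4 = 292
center_y_4 = 119
radius_4 = 64
px0_5 = 65
py0_5 = 47
px1_5 = 149
py1_5 = 109
px0_6 = 218
py0_6 = 231
px1_6 = 277
py1_6 = 348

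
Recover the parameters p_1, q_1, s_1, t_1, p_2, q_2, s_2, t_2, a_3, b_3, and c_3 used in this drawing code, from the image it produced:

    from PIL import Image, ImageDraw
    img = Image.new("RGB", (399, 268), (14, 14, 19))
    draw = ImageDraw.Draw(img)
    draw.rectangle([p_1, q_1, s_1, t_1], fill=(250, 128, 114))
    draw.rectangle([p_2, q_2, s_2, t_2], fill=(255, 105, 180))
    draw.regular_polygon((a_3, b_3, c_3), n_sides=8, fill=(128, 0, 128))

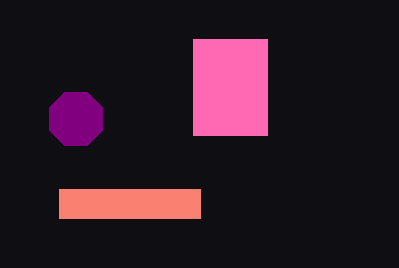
p_1 = 59; q_1 = 189; s_1 = 200; t_1 = 218; p_2 = 193; q_2 = 39; s_2 = 267; t_2 = 135; a_3 = 76; b_3 = 119; c_3 = 29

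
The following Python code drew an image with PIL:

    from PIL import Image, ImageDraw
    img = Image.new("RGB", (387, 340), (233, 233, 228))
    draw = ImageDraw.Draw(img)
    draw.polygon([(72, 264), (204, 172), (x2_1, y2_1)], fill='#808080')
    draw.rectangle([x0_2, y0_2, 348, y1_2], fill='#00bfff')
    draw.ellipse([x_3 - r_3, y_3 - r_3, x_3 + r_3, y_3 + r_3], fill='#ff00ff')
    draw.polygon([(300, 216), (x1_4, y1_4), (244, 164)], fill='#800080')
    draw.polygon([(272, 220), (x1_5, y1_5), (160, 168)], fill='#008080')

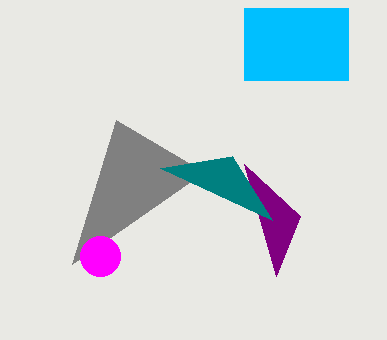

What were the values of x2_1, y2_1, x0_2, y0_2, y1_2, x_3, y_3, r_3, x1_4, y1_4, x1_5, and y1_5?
x2_1 = 116; y2_1 = 120; x0_2 = 244; y0_2 = 8; y1_2 = 80; x_3 = 100; y_3 = 256; r_3 = 20; x1_4 = 276; y1_4 = 276; x1_5 = 232; y1_5 = 156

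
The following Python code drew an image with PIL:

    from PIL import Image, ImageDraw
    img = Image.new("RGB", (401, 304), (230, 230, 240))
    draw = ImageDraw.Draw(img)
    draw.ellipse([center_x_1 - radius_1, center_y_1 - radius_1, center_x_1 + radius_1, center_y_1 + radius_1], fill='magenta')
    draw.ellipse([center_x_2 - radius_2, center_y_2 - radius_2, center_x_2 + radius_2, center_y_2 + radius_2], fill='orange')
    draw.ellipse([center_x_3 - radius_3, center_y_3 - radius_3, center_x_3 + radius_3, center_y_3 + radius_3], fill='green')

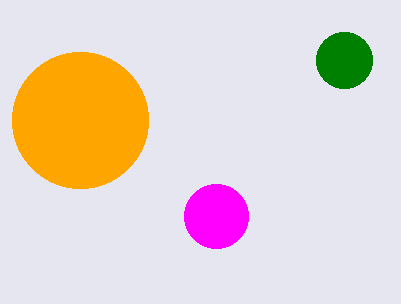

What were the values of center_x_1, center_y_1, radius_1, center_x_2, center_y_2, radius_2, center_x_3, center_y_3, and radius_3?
center_x_1 = 216
center_y_1 = 216
radius_1 = 32
center_x_2 = 80
center_y_2 = 120
radius_2 = 68
center_x_3 = 344
center_y_3 = 60
radius_3 = 28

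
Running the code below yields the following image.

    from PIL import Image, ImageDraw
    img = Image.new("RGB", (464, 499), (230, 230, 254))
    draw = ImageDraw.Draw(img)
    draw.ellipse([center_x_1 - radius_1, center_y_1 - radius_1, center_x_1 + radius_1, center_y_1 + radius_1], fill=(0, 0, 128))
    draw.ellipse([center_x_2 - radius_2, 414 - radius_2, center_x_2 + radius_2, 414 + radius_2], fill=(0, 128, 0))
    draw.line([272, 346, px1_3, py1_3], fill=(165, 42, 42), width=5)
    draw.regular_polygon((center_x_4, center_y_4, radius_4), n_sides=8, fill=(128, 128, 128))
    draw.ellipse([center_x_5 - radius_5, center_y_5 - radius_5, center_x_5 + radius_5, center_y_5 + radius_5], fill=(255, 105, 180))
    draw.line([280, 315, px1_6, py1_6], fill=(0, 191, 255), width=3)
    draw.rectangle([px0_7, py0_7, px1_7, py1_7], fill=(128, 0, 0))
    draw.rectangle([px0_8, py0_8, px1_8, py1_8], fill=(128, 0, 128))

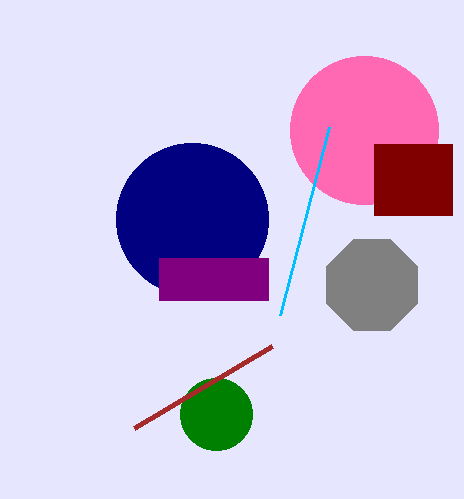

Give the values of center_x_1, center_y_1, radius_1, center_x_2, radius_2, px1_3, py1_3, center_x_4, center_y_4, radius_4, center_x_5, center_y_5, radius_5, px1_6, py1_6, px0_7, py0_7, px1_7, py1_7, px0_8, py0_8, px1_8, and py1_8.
center_x_1 = 192
center_y_1 = 219
radius_1 = 76
center_x_2 = 216
radius_2 = 36
px1_3 = 134
py1_3 = 428
center_x_4 = 372
center_y_4 = 285
radius_4 = 49
center_x_5 = 364
center_y_5 = 130
radius_5 = 74
px1_6 = 329
py1_6 = 127
px0_7 = 374
py0_7 = 144
px1_7 = 452
py1_7 = 215
px0_8 = 159
py0_8 = 258
px1_8 = 268
py1_8 = 300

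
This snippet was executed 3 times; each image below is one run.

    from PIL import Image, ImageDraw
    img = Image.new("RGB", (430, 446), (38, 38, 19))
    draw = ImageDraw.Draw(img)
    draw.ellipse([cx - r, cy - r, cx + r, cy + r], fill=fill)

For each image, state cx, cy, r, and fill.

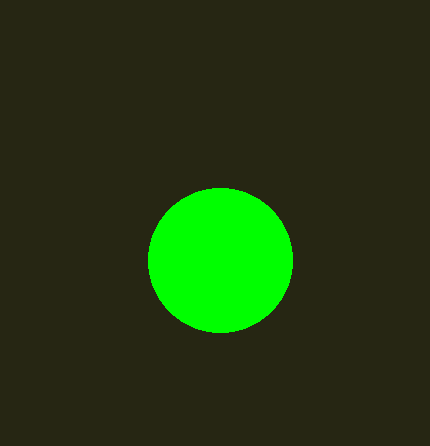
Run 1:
cx = 220
cy = 260
r = 72
fill = 'lime'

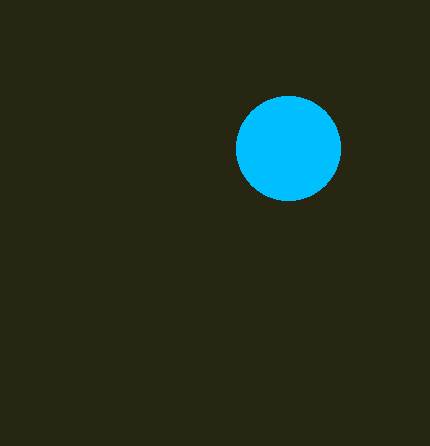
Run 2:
cx = 288; cy = 148; r = 52; fill = 'deepskyblue'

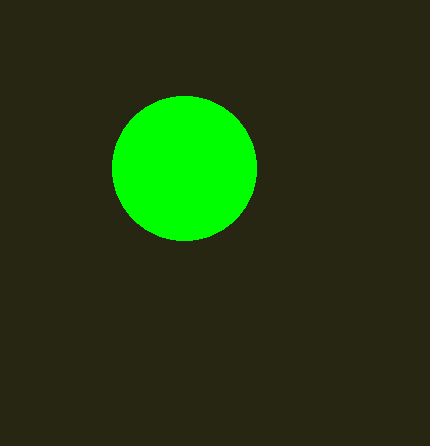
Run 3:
cx = 184; cy = 168; r = 72; fill = 'lime'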